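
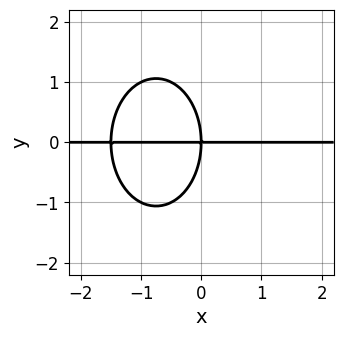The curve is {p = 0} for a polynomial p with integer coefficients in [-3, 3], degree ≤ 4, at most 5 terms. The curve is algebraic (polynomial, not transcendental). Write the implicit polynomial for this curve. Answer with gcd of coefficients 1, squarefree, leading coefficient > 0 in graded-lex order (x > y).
2*x^2*y + y^3 + 3*x*y

1. Degree: a generic line meets the curve in up to 3 points, so deg p = 3.
2. Checking where it meets the axes: one y-axis crossing is at y = 0; the visible x-axis segment lies entirely on the curve.
3. These observations pin down the coefficients.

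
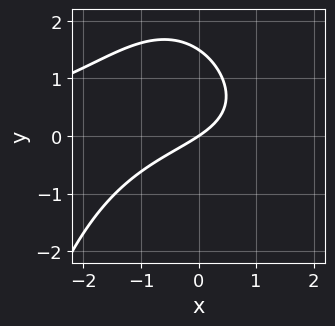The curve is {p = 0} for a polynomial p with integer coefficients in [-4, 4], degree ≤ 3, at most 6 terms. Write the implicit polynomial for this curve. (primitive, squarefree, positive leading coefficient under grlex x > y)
x^2*y + 2*y^2 + 2*x - 3*y

1. Degree: the shape is more complex than any degree-2 curve, so deg p = 3.
2. Reading off the gridlines: it crosses the y-axis at the gridline y = 0; it meets the x-axis at x = 0 (among the integer gridlines).
3. Together with the visible shape, these determine p as stated.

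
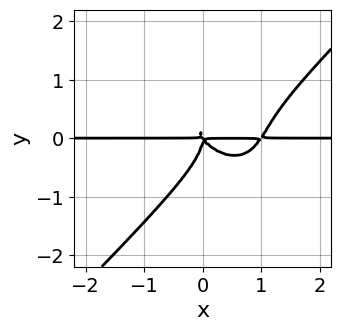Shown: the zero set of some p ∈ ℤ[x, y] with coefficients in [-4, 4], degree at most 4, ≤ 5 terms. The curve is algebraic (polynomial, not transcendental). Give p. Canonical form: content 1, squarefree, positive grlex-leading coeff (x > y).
3*x^3*y - 3*y^4 - 3*x^2*y - 2*x*y^2

1. deg p = 4. The shape is more complex than any degree-3 curve.
2. Observable constraints: the visible x-axis segment lies entirely on the curve.
3. These observations pin down the coefficients.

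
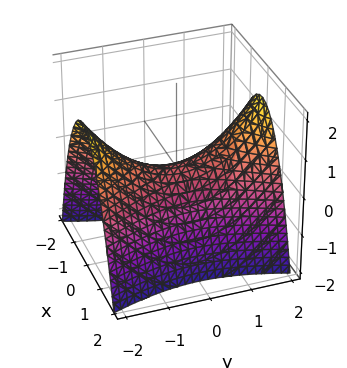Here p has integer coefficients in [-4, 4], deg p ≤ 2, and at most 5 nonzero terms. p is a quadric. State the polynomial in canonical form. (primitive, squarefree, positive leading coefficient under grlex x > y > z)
Degree: a saddle surface; a quadric, so deg p = 2.
Symmetries: it's symmetric under x → −x, forcing even powers of x; mirror symmetry y ↦ −y ⇒ only even powers of y.
Checking where it meets the axes: one y-axis crossing is at y = 0; it crosses the x-axis at the gridline x = 0; it meets the z-axis at z = 0 (among the integer gridlines).
Putting this together gives p.

3*x^2 - y^2 + 3*z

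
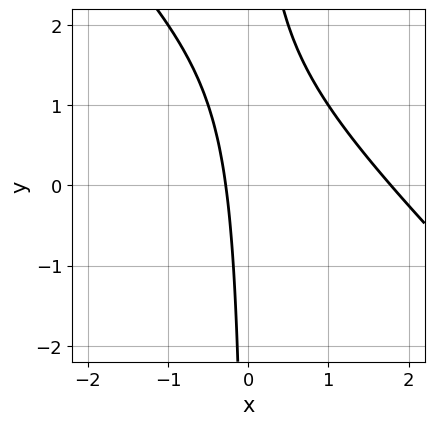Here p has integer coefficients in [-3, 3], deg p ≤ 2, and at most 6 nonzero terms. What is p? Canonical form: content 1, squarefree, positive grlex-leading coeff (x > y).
2*x^2 + 2*x*y - 3*x - 1

(a) Degree: a generic line meets the curve in up to 2 points, so deg p = 2.
(b) Checking where it meets the axes: no y-intercept at any integer in the box.
(c) Putting this together gives p.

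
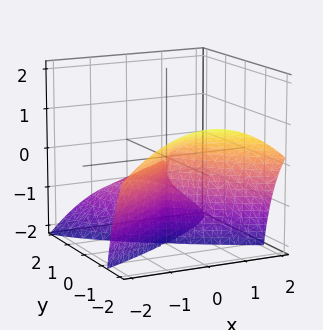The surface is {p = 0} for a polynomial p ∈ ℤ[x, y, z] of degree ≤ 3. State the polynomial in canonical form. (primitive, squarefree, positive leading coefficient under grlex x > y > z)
Degree: the shape is more complex than any degree-2 surface, so deg p = 3.
Reading off the gridlines: the visible z-axis segment lies entirely on the surface; it crosses the y-axis at the gridline y = 0; it crosses the x-axis at the gridline x = 0.
Solving for integer coefficients yields p as stated.

y^3 + 2*y^2*z + 2*x^2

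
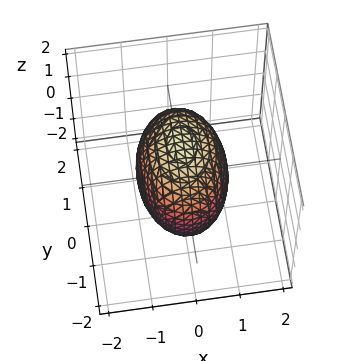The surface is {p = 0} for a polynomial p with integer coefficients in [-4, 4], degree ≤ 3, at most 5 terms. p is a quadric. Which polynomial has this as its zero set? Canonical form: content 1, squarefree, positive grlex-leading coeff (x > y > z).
2*x^2 + y^2 + z^2 - 2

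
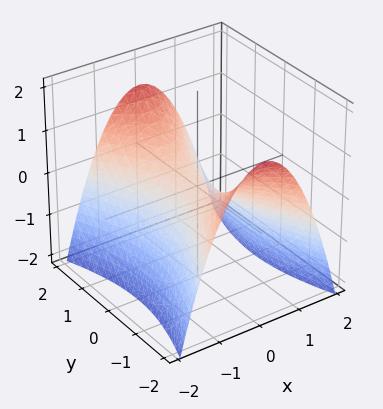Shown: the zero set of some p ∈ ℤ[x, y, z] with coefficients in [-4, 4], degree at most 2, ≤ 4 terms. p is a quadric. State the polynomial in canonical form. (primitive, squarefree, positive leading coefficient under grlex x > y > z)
1. deg p = 2. A hyperbolic paraboloid; a quadric.
2. Symmetries: the y ↦ −y reflection is a symmetry, so y appears only in even powers; the x ↦ −x reflection is a symmetry, so x appears only in even powers.
3. Against the integer gridlines: it meets the y-axis at y = 0 (among the integer gridlines); it crosses the x-axis at the gridline x = 0; it meets the z-axis at z = 0 (among the integer gridlines).
4. The integer polynomial consistent with all of this is the stated p.

3*x^2 - y^2 + 3*z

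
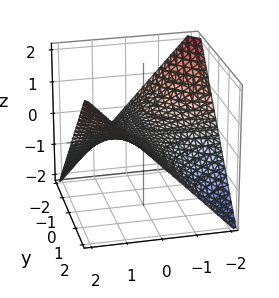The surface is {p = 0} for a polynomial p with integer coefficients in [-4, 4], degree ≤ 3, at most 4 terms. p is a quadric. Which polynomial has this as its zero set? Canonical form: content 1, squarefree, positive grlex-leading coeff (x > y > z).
1. deg p = 2. A saddle surface; a quadric.
2. From the axis intercepts and sections: every point of the x-axis in the box is on the surface; one z-axis crossing is at z = 0.
3. The integer polynomial consistent with all of this is the stated p. Check: (0, 2, 0) on the y-axis lies on the surface, and p(0, 2, 0) = 0. ✓

x*y - 2*z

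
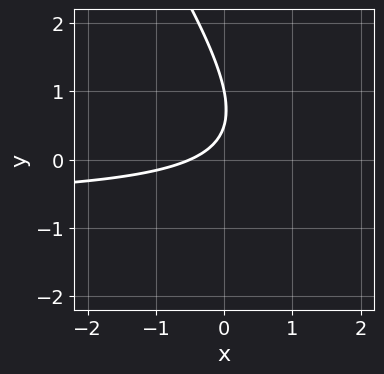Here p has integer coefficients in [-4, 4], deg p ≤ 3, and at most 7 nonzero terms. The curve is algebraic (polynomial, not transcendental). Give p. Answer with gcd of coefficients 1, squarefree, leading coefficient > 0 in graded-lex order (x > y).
Degree: a generic line meets the curve in up to 2 points, so deg p = 2.
From the visible intercepts: it meets the y-axis at y = 1 (among the integer gridlines).
These observations pin down the coefficients.

3*x*y + 2*y^2 + 2*x - 3*y + 1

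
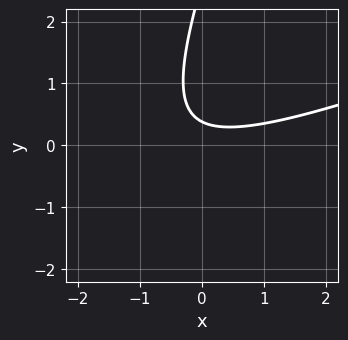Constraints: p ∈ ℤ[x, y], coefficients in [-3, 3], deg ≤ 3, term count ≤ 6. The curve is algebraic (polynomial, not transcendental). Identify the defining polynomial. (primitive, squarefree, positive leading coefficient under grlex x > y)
x^2 - 3*x*y + y^2 - 3*y + 1

Degree: no degree-1 curve has this shape, so deg p = 2.
Reading off the gridlines: the curve avoids every integer x-axis point in the box.
Together with the visible shape, these determine p as stated.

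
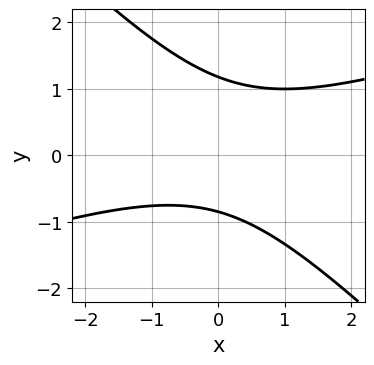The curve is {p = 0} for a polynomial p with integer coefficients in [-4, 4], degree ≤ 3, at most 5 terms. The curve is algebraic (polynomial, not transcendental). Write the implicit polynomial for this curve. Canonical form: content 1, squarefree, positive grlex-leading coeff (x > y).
Degree: no degree-1 curve has this shape, so deg p = 2.
From the axis intercepts and sections: no x-intercept at any integer in the box.
Solving for integer coefficients yields p as stated.

x^2 - 2*x*y - 3*y^2 + y + 3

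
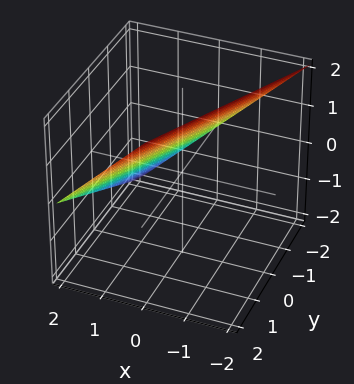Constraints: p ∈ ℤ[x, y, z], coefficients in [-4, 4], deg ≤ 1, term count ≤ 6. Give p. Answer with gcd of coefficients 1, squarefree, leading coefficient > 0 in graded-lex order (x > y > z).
First, the degree is 1 — every cross-section is a straight line — this is a plane.
Then, against the integer gridlines: it crosses the z-axis at the gridline z = 1; one y-axis crossing is at y = -2; one x-axis crossing is at x = 1.
Finally, fitting integer coefficients to these (and the overall shape) gives p.

2*x - y + 2*z - 2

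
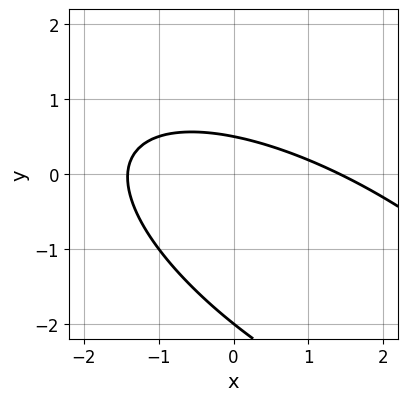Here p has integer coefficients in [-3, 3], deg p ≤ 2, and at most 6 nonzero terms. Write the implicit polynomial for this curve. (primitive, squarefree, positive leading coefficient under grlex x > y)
Degree: a generic line meets the curve in up to 2 points, so deg p = 2.
Reading off the gridlines: it crosses the y-axis at the gridline y = -2.
Together with the visible shape, these determine p as stated.

x^2 + 2*x*y + 2*y^2 + 3*y - 2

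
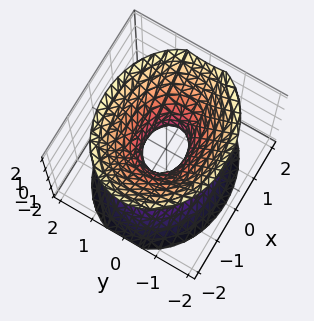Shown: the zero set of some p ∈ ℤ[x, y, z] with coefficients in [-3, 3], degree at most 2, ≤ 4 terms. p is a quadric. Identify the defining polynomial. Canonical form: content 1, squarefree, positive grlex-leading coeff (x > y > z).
Degree: an hourglass — one-sheet hyperboloid; a quadric, so deg p = 2.
Symmetries: the z ↦ −z reflection is a symmetry, so z appears only in even powers; it's symmetric under x → −x, forcing even powers of x; it's symmetric under y → −y, forcing even powers of y.
Against the integer gridlines: it misses every integer gridline on the z-axis.
Together with the visible shape, these determine p as stated.

2*x^2 + 3*y^2 - 2*z^2 - 1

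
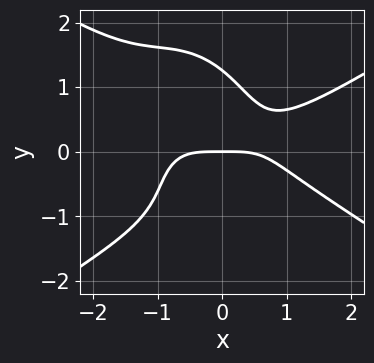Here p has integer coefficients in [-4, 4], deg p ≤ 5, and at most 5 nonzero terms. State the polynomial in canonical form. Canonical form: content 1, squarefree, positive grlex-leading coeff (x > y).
x^4 - 2*x^2*y^2 - y^4 - 3*x*y^2 + 2*y

(a) The degree is 4 — the shape is more complex than any degree-3 curve.
(b) Against the integer gridlines: one x-axis crossing is at x = 0; it crosses the y-axis at the gridline y = 0.
(c) Solving for integer coefficients yields p as stated.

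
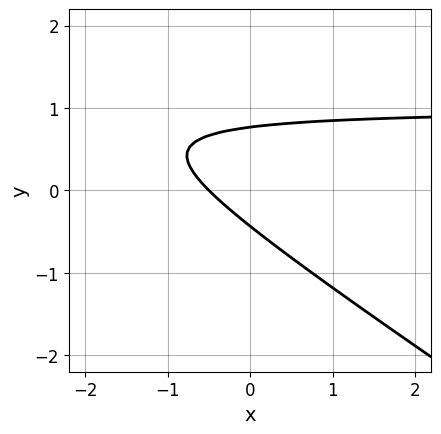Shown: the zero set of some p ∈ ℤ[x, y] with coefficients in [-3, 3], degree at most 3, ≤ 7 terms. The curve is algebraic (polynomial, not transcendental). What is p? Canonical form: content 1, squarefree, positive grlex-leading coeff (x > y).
(a) deg p = 2. No degree-1 curve has this shape.
(b) Solving for integer coefficients yields p as stated.

2*x*y + 3*y^2 - 2*x - y - 1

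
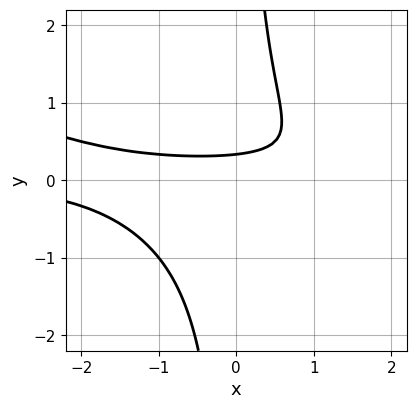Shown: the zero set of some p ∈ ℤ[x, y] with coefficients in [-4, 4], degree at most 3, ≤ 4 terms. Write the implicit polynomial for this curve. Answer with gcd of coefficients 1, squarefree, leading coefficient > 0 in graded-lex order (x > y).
x^2*y + 3*x*y^2 - 3*y + 1

(a) Degree: the shape is more complex than any degree-2 curve, so deg p = 3.
(b) Observable constraints: it misses every integer gridline on the x-axis.
(c) Together with the visible shape, these determine p as stated.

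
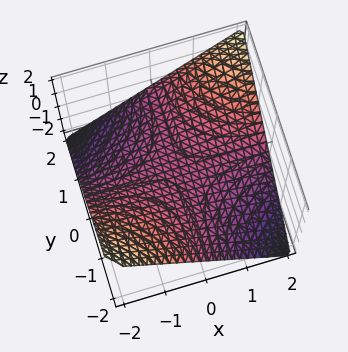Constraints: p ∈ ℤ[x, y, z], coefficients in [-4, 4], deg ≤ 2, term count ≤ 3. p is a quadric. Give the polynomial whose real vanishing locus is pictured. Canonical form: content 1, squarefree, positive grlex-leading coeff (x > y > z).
(a) Degree: a saddle surface; a quadric, so deg p = 2.
(b) Reading off the gridlines: the visible x-axis segment lies entirely on the surface; one z-axis crossing is at z = 0; the visible y-axis segment lies entirely on the surface.
(c) Assembling these constraints gives the stated polynomial.

x*y - 2*z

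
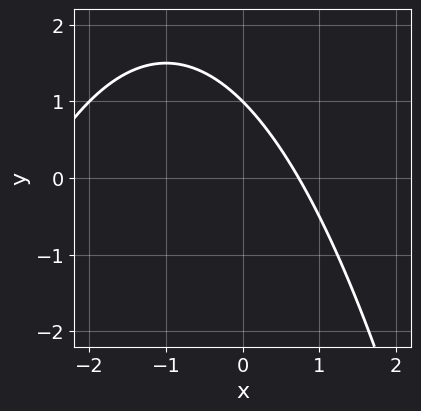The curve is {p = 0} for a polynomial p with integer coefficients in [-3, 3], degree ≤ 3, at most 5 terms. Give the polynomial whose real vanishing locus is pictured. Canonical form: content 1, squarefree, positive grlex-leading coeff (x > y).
x^2 + 2*x + 2*y - 2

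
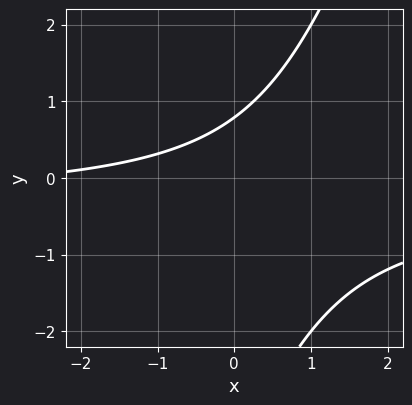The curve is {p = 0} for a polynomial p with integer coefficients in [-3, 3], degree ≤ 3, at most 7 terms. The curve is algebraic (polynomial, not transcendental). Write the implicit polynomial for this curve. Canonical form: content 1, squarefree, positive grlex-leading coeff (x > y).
3*x*y - y^2 + x - 3*y + 3

deg p = 2. No degree-1 curve has this shape.
From the axis intercepts and sections: no x-intercept at any integer in the box.
Putting this together gives p.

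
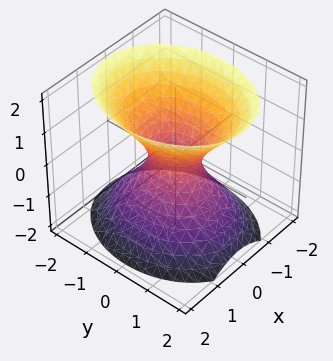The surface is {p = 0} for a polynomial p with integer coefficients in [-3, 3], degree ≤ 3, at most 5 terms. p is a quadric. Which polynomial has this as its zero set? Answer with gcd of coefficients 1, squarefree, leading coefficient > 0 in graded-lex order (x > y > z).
3*x^2 + 2*y^2 - 2*z^2 - 1

The degree is 2 — an hourglass — one-sheet hyperboloid; a quadric.
Symmetries: it's symmetric under z → −z, forcing even powers of z; it's symmetric under y → −y, forcing even powers of y; mirror symmetry x ↦ −x ⇒ only even powers of x.
Against the integer gridlines: it misses every integer gridline on the z-axis.
These observations pin down the coefficients.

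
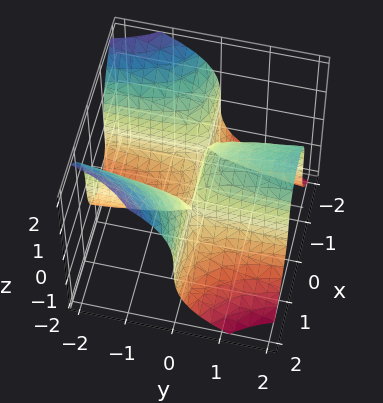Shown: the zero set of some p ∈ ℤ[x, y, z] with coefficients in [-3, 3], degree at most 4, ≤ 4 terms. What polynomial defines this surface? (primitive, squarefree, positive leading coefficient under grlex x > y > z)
First, degree: no degree-2 surface has this shape, so deg p = 3.
Then, from the visible intercepts: every point of the x-axis in the box is on the surface; it meets the z-axis at z = 0 (among the integer gridlines).
Finally, putting this together gives p.

2*x^2*y + z^3 + x*y - y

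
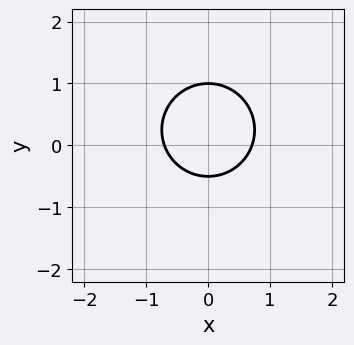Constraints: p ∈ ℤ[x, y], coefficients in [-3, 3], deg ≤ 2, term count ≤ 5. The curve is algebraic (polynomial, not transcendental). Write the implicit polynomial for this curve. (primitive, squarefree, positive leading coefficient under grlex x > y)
2*x^2 + 2*y^2 - y - 1

1. Degree: no degree-1 curve has this shape, so deg p = 2.
2. Symmetries: the x ↦ −x reflection is a symmetry, so x appears only in even powers.
3. Observable constraints: one y-axis crossing is at y = 1.
4. Putting this together gives p.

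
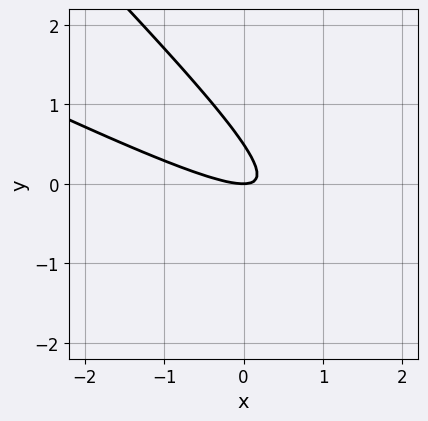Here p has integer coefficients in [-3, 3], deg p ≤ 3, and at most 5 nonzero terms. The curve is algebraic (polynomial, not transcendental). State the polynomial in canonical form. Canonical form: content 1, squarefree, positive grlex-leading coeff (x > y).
The degree is 2 — no degree-1 curve has this shape.
Against the integer gridlines: it crosses the x-axis at the gridline x = 0; it crosses the y-axis at the gridline y = 0.
Matching integer coefficients to the picture gives p.

x^2 + 3*x*y + 2*y^2 - y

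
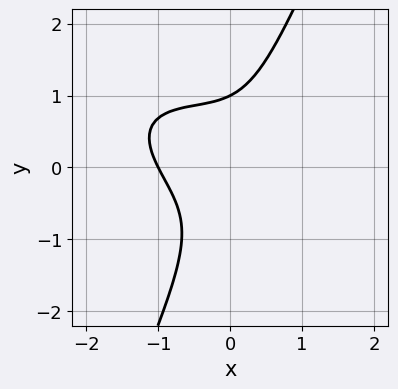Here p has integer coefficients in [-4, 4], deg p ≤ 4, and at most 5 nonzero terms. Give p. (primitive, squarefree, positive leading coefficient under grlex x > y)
2*x^3 + 3*x^2*y + 3*x*y^2 - 2*y^3 + 2

1. The degree is 3 — the shape is more complex than any degree-2 curve.
2. Reading off the gridlines: it meets the x-axis at x = -1 (among the integer gridlines); it meets the y-axis at y = 1 (among the integer gridlines).
3. These observations pin down the coefficients.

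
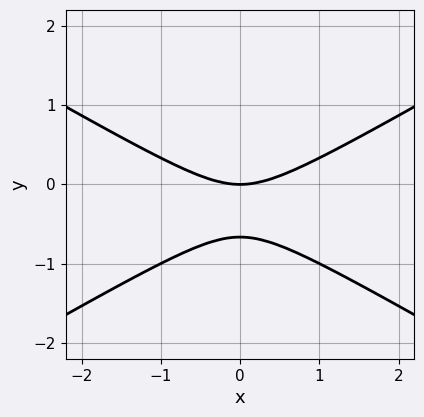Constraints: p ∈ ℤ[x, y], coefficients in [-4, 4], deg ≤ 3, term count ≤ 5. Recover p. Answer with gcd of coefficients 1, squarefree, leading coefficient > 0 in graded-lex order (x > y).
x^2 - 3*y^2 - 2*y

(a) deg p = 2. No degree-1 curve has this shape.
(b) Symmetries: the x ↦ −x reflection is a symmetry, so x appears only in even powers.
(c) From the axis intercepts and sections: one x-axis crossing is at x = 0; it crosses the y-axis at the gridline y = 0.
(d) Together with the visible shape, these determine p as stated.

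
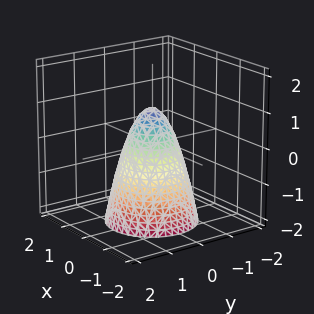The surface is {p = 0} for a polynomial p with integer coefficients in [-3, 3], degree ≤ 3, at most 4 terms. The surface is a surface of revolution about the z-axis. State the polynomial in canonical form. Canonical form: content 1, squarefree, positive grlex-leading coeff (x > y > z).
The degree is 2 — a generic line meets the surface in up to 2 points.
Symmetries: every cross-section ⟂ z is a circle, so x, y appear only via x² + y².
Against the integer gridlines: it crosses the z-axis at the gridline z = 1; a circular section at z = 0 has radius between 0 and 1.
Assembling these constraints gives the stated polynomial.

2*x^2 + 2*y^2 + z - 1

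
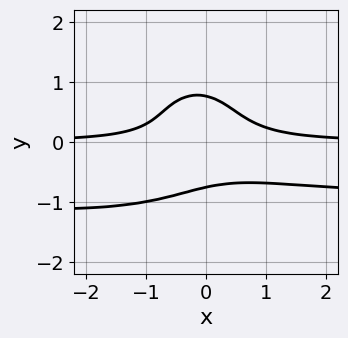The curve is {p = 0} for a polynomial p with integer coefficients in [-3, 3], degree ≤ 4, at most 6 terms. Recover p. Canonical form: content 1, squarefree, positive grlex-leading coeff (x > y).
First, deg p = 4. No degree-3 curve has this shape.
Next, from the visible intercepts: the curve avoids every integer x-axis point in the box.
Finally, together with the visible shape, these determine p as stated.

3*x^2*y^2 + 3*y^4 + 3*x^2*y + 2*x*y^2 - 1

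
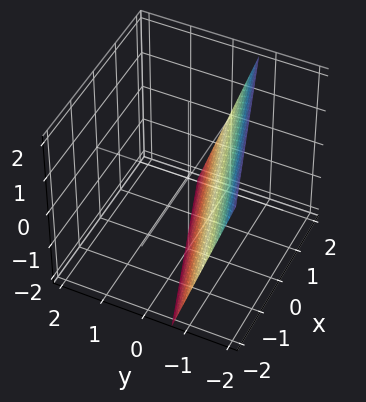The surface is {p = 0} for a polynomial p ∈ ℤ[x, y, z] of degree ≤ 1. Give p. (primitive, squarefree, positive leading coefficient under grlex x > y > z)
x - 3*y - z - 2

1. deg p = 1.
2. Against the integer gridlines: it meets the x-axis at x = 2 (among the integer gridlines); it crosses the z-axis at the gridline z = -2.
3. Matching integer coefficients to the picture gives p.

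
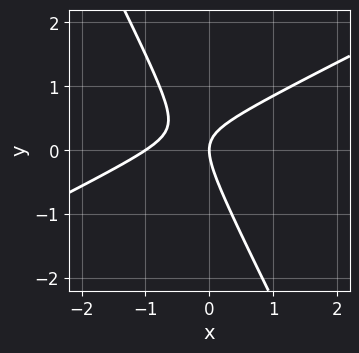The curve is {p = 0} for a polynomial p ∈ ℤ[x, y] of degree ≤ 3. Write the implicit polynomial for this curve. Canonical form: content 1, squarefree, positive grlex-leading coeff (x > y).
2*x^2 - 3*x*y - 2*y^2 + 2*x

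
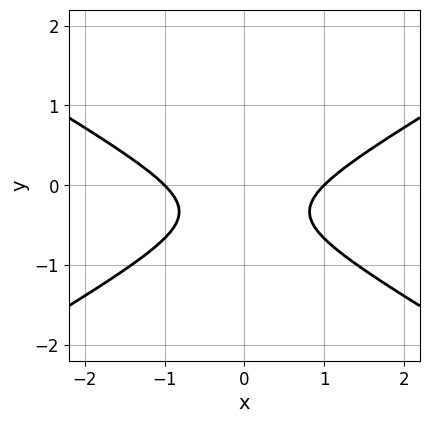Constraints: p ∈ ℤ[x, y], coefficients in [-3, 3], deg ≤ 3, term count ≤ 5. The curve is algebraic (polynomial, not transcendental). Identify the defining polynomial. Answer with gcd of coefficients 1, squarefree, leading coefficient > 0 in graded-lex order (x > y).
x^2 - 3*y^2 - 2*y - 1

(a) Degree: a generic line meets the curve in up to 2 points, so deg p = 2.
(b) Symmetries: mirror symmetry x ↦ −x ⇒ only even powers of x.
(c) From the visible intercepts: the x-axis gridline crossings are at x ∈ {-1, 1}; the curve avoids every integer y-axis point in the box.
(d) Together with the visible shape, these determine p as stated.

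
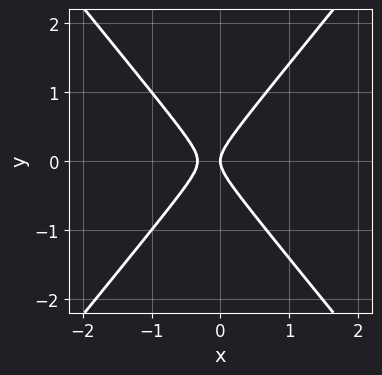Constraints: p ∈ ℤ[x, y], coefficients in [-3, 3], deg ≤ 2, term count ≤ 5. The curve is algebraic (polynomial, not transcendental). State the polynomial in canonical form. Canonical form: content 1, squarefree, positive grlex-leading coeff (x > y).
3*x^2 - 2*y^2 + x

(a) The degree is 2 — a generic line meets the curve in up to 2 points.
(b) Symmetries: mirror symmetry y ↦ −y ⇒ only even powers of y.
(c) From the visible intercepts: it crosses the y-axis at the gridline y = 0; it crosses the x-axis at the gridline x = 0.
(d) Fitting integer coefficients to these (and the overall shape) gives p.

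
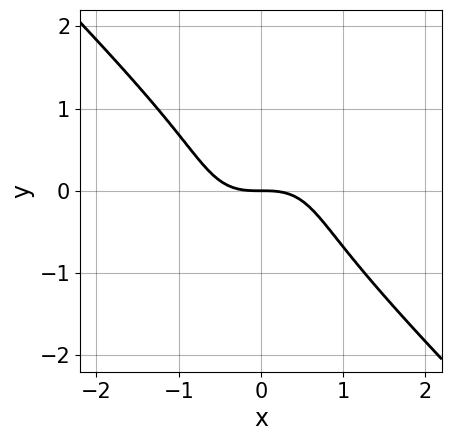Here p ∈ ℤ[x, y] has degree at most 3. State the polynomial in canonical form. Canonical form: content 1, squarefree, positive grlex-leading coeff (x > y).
(a) Degree: no degree-2 curve has this shape, so deg p = 3.
(b) From the visible intercepts: one y-axis crossing is at y = 0; it crosses the x-axis at the gridline x = 0.
(c) Solving for integer coefficients yields p as stated.

x^3 + y^3 + y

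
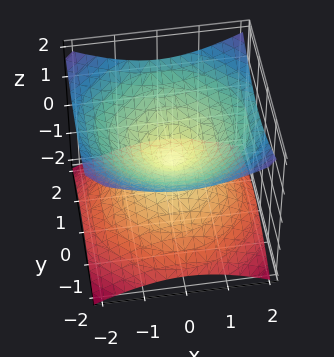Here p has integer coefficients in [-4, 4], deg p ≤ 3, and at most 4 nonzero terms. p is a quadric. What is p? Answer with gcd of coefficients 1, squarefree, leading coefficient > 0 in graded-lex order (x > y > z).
x^2 + y^2 - 2*z^2

First, degree: two nappes meeting at a single point; a quadric, so deg p = 2.
Then, symmetries: mirror symmetry z ↦ −z ⇒ only even powers of z; every cross-section ⟂ z is a circle, so x, y appear only via x² + y².
Then, from the axis intercepts and sections: a circular section at z = 1 has radius between 1 and 2; one y-axis crossing is at y = 0; it meets the z-axis at z = 0 (among the integer gridlines).
Finally, the integer polynomial consistent with all of this is the stated p.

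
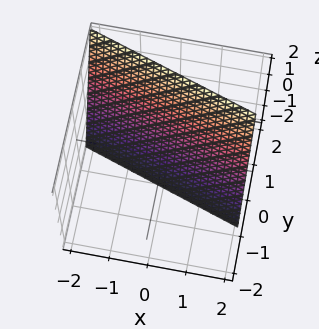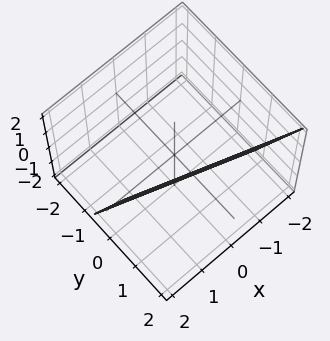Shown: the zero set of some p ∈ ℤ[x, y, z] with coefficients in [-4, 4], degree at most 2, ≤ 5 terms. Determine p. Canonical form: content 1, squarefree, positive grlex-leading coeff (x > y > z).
First, degree: the surface is flat (a plane), so deg p = 1.
Next, from the axis intercepts and sections: it meets the z-axis at z = -2 (among the integer gridlines); one x-axis crossing is at x = 2.
Finally, matching integer coefficients to the picture gives p.

x + 3*y - z - 2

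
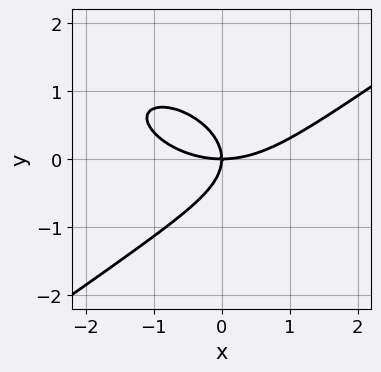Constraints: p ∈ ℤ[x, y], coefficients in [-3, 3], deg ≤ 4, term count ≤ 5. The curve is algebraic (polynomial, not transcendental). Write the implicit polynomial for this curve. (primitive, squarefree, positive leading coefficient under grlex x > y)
x^3 - 3*y^3 - 3*x*y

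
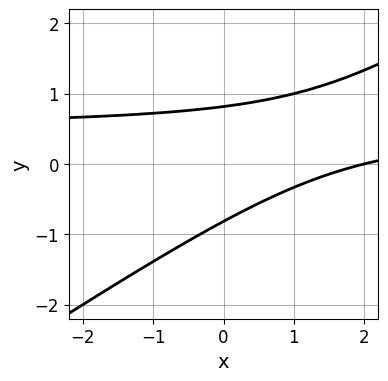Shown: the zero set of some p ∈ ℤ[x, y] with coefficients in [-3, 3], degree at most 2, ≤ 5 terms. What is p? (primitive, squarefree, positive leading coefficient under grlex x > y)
1. deg p = 2. A generic line meets the curve in up to 2 points.
2. Checking where it meets the axes: one x-axis crossing is at x = 2.
3. Putting this together gives p.

2*x*y - 3*y^2 - x + 2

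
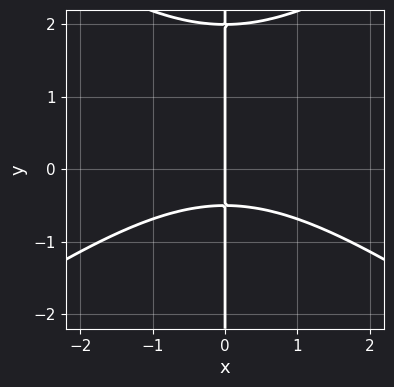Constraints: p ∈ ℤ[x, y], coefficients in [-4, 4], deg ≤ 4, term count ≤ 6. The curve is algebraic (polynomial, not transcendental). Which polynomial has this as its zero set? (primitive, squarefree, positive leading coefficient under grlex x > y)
x^3 - 2*x*y^2 + 3*x*y + 2*x

(a) Degree: the shape is more complex than any degree-2 curve, so deg p = 3.
(b) From the visible intercepts: every point of the y-axis in the box is on the curve; one x-axis crossing is at x = 0.
(c) Putting this together gives p.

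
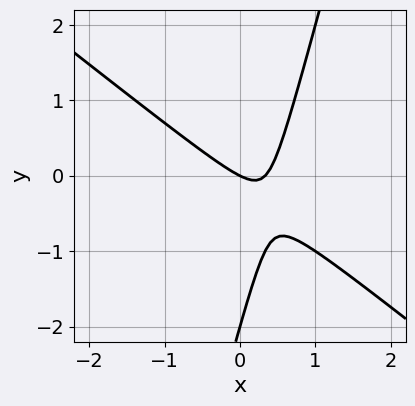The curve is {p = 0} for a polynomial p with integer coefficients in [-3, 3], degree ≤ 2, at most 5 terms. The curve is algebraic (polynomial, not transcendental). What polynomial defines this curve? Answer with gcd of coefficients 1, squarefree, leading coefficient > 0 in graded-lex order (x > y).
First, degree: a generic line meets the curve in up to 2 points, so deg p = 2.
Then, checking where it meets the axes: it crosses the x-axis at the gridline x = 0; among the integer gridlines, it crosses the y-axis at y ∈ {-2, 0}.
Finally, these observations pin down the coefficients.

3*x^2 + 3*x*y - y^2 - x - 2*y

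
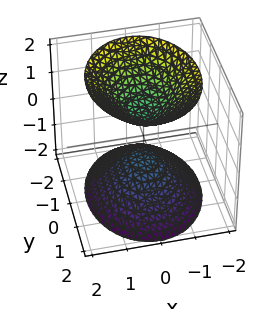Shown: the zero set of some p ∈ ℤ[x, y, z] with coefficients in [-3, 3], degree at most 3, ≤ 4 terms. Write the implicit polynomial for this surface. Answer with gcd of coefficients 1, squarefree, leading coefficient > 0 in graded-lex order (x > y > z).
First, there are 2 components.
Then, the degree is 2 — two separate bowl-shaped sheets opening away from each other; a quadric.
Then, symmetries: the x ↦ −x reflection is a symmetry, so x appears only in even powers; it's symmetric under z → −z, forcing even powers of z; the y ↦ −y reflection is a symmetry, so y appears only in even powers.
Next, checking where it meets the axes: the surface avoids every integer y-axis point in the box; no x-intercept at any integer in the box.
Finally, putting this together gives p.

3*x^2 + 2*y^2 - 2*z^2 + 1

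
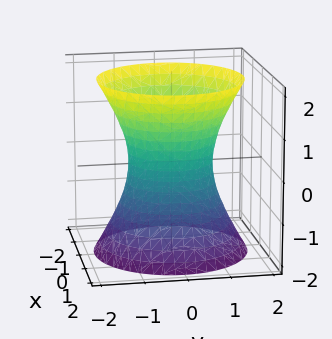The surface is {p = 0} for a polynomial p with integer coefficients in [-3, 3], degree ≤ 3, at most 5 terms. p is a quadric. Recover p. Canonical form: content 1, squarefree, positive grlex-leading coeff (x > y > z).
2*x^2 + 2*y^2 - z^2 - 2

1. deg p = 2. An hourglass — one-sheet hyperboloid; a quadric.
2. Symmetries: it's symmetric under z → −z, forcing even powers of z; the surface is invariant under rotation about z: p = q(x² + y², z).
3. From the axis intercepts and sections: a circular section at z = -2 has radius between 1 and 2; among the integer gridlines, it crosses the x-axis at x ∈ {-1, 1}; the y-axis gridline crossings are at y ∈ {-1, 1}; it misses every integer gridline on the z-axis.
4. Matching integer coefficients to the picture gives p.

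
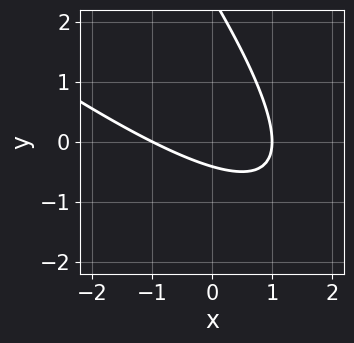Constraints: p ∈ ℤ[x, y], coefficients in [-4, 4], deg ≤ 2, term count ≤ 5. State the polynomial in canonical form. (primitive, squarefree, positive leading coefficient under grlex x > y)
x^2 + 2*x*y + y^2 - 2*y - 1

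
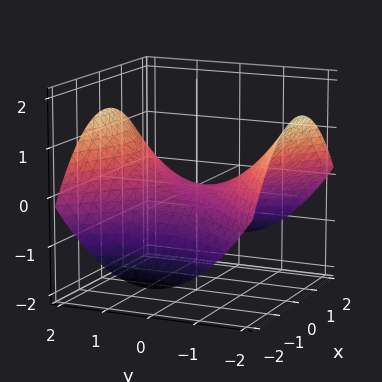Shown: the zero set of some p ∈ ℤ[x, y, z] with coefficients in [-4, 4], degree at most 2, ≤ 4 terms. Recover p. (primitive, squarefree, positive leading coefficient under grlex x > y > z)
x^2 - y^2 + 3*z

The degree is 2 — a hyperbolic paraboloid; a quadric.
Symmetries: mirror symmetry y ↦ −y ⇒ only even powers of y; it's symmetric under x → −x, forcing even powers of x.
Checking where it meets the axes: it meets the z-axis at z = 0 (among the integer gridlines); it crosses the y-axis at the gridline y = 0; it meets the x-axis at x = 0 (among the integer gridlines).
Matching integer coefficients to the picture gives p.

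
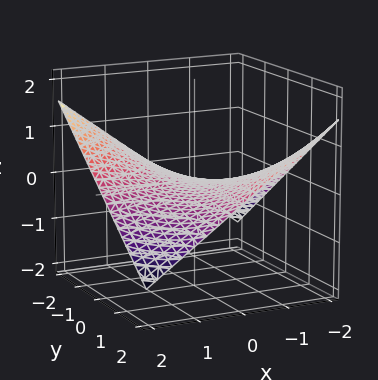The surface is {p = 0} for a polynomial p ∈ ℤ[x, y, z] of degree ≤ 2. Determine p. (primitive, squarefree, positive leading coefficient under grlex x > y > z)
deg p = 2.
Against the integer gridlines: the visible y-axis segment lies entirely on the surface; it crosses the z-axis at the gridline z = 0; every point of the x-axis in the box is on the surface.
Solving for integer coefficients yields p as stated.

x*y + 3*z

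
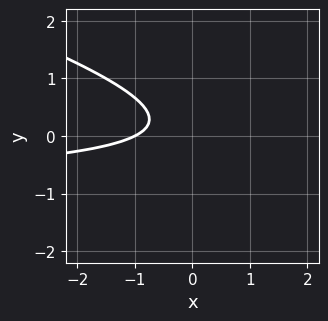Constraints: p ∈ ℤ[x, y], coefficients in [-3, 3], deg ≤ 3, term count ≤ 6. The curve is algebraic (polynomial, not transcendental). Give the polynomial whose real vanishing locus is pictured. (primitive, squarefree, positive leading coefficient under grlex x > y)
First, degree: no degree-1 curve has this shape, so deg p = 2.
Next, from the visible intercepts: the curve avoids every integer y-axis point in the box; one x-axis crossing is at x = -1.
Finally, putting this together gives p.

x*y + 3*y^2 + x - y + 1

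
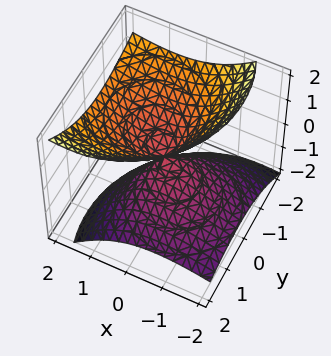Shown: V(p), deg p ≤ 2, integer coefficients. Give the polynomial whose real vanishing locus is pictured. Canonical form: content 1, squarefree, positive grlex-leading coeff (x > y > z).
2*x^2 - 3*x*z + 2*y^2 + 2*y*z - 3*z^2

The degree is 2 — a generic line meets the surface in up to 2 points.
Checking where it meets the axes: it meets the y-axis at y = 0 (among the integer gridlines); it meets the z-axis at z = 0 (among the integer gridlines).
Solving for integer coefficients yields p as stated.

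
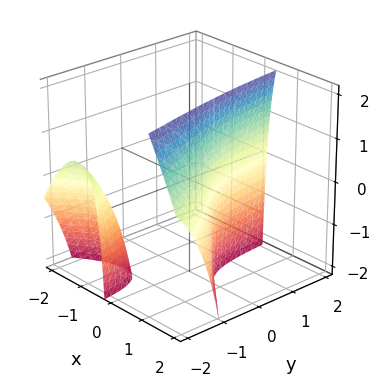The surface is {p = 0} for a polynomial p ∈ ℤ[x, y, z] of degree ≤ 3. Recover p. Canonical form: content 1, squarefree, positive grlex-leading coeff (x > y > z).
The picture has 2 separate pieces. They look like related sheets of one shape, so recover p as a whole.
deg p = 3. A generic line meets the surface in up to 3 points.
From the axis intercepts and sections: it misses every integer gridline on the y-axis; no z-intercept at any integer in the box.
These observations pin down the coefficients.

x^3 - x*y*z + 3*x*y + 2*x - 2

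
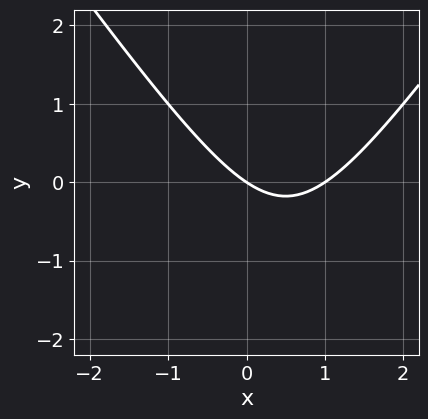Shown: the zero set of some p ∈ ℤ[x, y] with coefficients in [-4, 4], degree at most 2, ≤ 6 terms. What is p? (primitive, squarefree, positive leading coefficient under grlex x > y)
(a) Degree: a generic line meets the curve in up to 2 points, so deg p = 2.
(b) Against the integer gridlines: the x-axis gridline crossings are at x ∈ {0, 1}; it meets the y-axis at y = 0 (among the integer gridlines).
(c) Solving for integer coefficients yields p as stated.

2*x^2 - y^2 - 2*x - 3*y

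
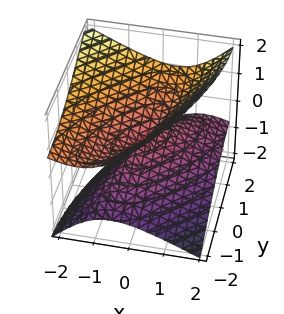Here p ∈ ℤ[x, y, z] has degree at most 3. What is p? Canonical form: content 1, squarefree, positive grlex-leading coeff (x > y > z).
deg p = 2.
From the visible intercepts: it meets the y-axis at y = 0 (among the integer gridlines); one x-axis crossing is at x = 0.
Fitting integer coefficients to these (and the overall shape) gives p.

2*x^2 - 2*x*y + 2*x*z + y^2 - 3*z^2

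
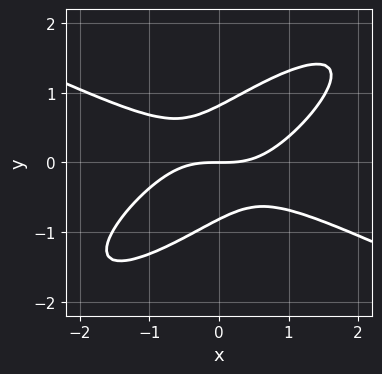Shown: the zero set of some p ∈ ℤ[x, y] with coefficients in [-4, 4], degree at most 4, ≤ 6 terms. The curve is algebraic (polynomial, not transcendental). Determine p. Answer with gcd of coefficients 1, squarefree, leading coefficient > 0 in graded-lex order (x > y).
Degree: the shape is more complex than any degree-2 curve, so deg p = 3.
Checking where it meets the axes: it crosses the x-axis at the gridline x = 0; one y-axis crossing is at y = 0.
Putting this together gives p.

x^3 - 3*x*y^2 + 3*y^3 - 2*y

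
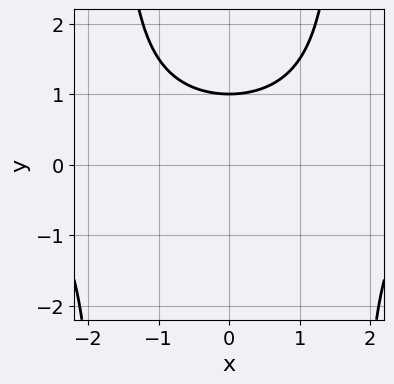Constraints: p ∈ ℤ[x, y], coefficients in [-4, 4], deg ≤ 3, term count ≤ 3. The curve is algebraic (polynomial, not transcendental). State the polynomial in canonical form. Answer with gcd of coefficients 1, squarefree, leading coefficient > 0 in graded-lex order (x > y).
x^2*y - 3*y + 3

First, degree: the shape is more complex than any degree-2 curve, so deg p = 3.
Next, symmetries: it's symmetric under x → −x, forcing even powers of x.
Then, from the visible intercepts: no x-intercept at any integer in the box; it meets the y-axis at y = 1 (among the integer gridlines).
Finally, assembling these constraints gives the stated polynomial.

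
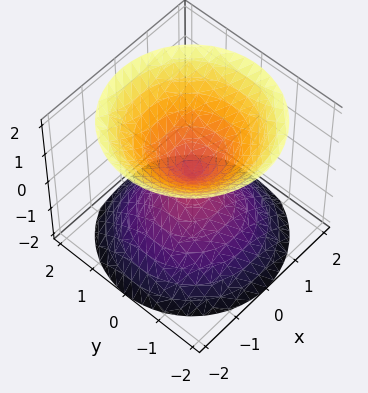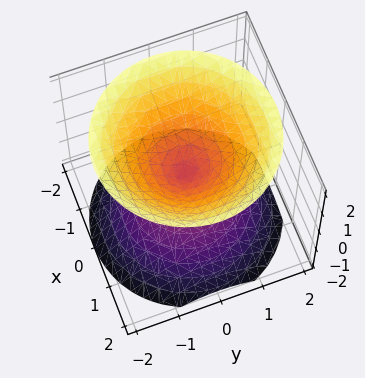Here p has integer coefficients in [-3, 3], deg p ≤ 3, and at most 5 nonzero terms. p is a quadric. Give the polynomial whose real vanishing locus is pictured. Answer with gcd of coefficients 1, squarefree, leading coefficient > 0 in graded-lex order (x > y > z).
(a) The picture has 2 separate pieces. They look like related sheets of one shape, so recover p as a whole.
(b) deg p = 2. A double cone through the origin; a quadric.
(c) Symmetries: mirror symmetry z ↦ −z ⇒ only even powers of z; every cross-section ⟂ z is a circle, so x, y appear only via x² + y².
(d) Reading off the gridlines: one y-axis crossing is at y = 0; a circular section at z = -1 has radius exactly 1; it meets the z-axis at z = 0 (among the integer gridlines); it crosses the x-axis at the gridline x = 0.
(e) The integer polynomial consistent with all of this is the stated p.

x^2 + y^2 - z^2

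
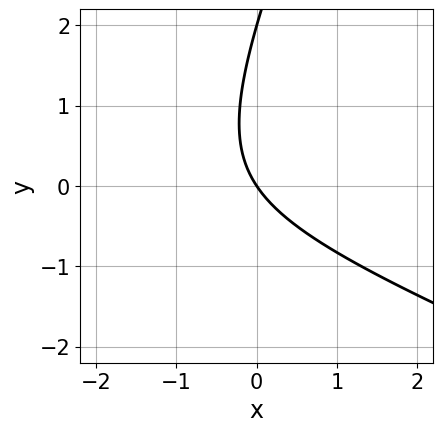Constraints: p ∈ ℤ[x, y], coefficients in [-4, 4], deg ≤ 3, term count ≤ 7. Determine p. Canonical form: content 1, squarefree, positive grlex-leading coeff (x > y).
x^2 + 2*x*y - y^2 + 3*x + 2*y

First, degree: no degree-1 curve has this shape, so deg p = 2.
Next, observable constraints: it meets the x-axis at x = 0 (among the integer gridlines); the y-axis gridline crossings are at y ∈ {0, 2}.
Finally, fitting integer coefficients to these (and the overall shape) gives p.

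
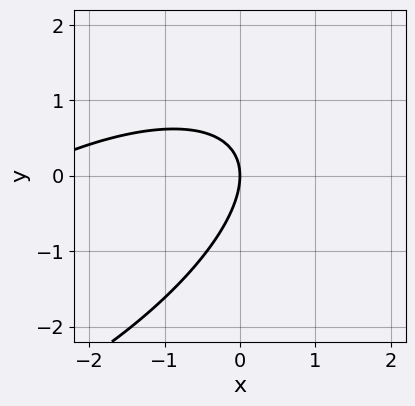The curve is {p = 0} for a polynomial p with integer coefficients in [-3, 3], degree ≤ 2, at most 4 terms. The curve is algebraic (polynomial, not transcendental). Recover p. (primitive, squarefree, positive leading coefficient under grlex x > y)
1. The degree is 2 — the shape is more complex than any degree-1 curve.
2. Against the integer gridlines: it meets the x-axis at x = 0 (among the integer gridlines); one y-axis crossing is at y = 0.
3. Together with the visible shape, these determine p as stated.

x^2 - 2*x*y + 2*y^2 + 3*x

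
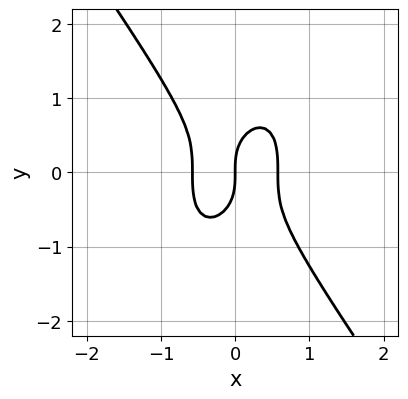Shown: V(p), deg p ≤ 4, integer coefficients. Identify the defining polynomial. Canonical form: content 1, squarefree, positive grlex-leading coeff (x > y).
3*x^3 + y^3 - x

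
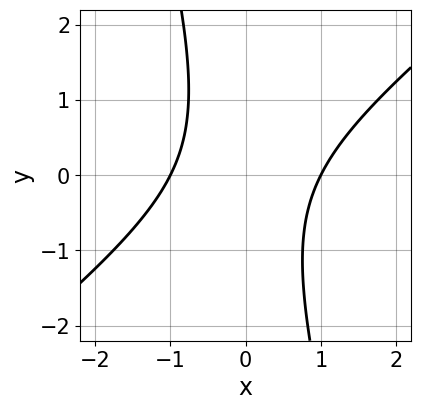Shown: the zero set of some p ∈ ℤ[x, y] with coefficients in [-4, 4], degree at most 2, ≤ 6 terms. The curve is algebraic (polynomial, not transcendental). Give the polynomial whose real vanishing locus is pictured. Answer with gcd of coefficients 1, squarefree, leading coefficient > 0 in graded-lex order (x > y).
3*x^2 - 3*x*y - y^2 - 3

First, degree: the shape is more complex than any degree-1 curve, so deg p = 2.
Then, against the integer gridlines: the x-axis gridline crossings are at x ∈ {-1, 1}; the curve avoids every integer y-axis point in the box.
Finally, together with the visible shape, these determine p as stated.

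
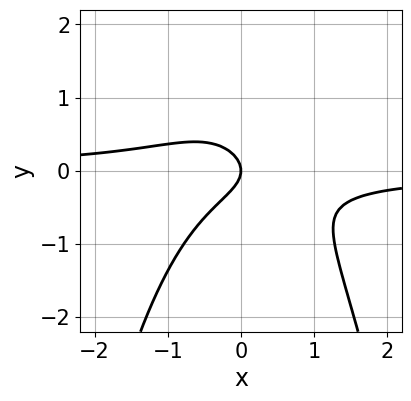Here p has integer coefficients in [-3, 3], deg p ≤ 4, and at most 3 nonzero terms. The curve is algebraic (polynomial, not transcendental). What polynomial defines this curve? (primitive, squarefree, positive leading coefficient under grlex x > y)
First, the degree is 3 — a generic line meets the curve in up to 3 points.
Next, from the visible intercepts: it crosses the y-axis at the gridline y = 0; one x-axis crossing is at x = 0.
Finally, assembling these constraints gives the stated polynomial.

2*x^2*y + 2*y^2 + x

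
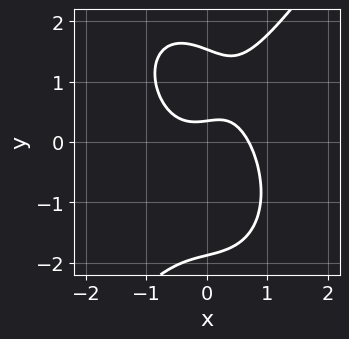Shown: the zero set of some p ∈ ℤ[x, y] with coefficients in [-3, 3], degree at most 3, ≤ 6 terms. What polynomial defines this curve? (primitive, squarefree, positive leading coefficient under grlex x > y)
3*x^3 - y^3 - x*y + 3*y - 1

First, the degree is 3 — no degree-2 curve has this shape.
Finally, putting this together gives p.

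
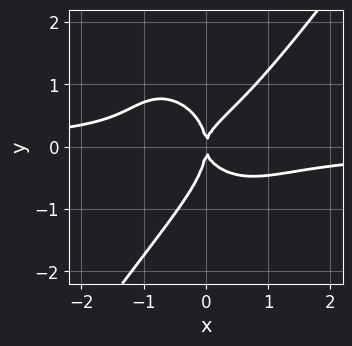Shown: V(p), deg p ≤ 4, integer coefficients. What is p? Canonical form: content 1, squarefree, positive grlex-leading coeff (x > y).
3*x^3*y + x*y^3 - 2*y^4 - 2*x*y^2 + 2*x^2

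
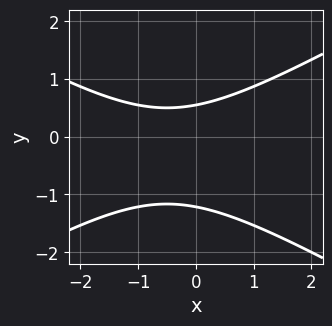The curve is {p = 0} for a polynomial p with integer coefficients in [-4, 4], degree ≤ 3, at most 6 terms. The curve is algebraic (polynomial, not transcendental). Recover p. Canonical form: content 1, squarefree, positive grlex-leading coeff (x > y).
x^2 - 3*y^2 + x - 2*y + 2

(a) Degree: no degree-1 curve has this shape, so deg p = 2.
(b) Observable constraints: no x-intercept at any integer in the box.
(c) These observations pin down the coefficients.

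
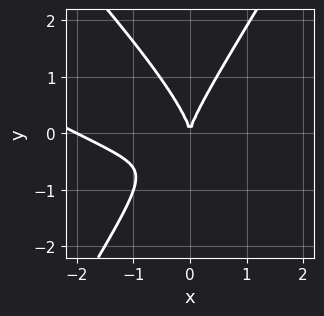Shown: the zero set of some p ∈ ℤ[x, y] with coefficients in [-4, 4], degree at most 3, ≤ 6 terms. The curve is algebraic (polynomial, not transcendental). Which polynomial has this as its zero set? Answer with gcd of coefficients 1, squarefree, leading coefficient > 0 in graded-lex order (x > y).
First, degree: the shape is more complex than any degree-2 curve, so deg p = 3.
Next, from the axis intercepts and sections: the x-axis gridline crossings are at x ∈ {-2, 0}; it crosses the y-axis at the gridline y = 0.
Finally, putting this together gives p.

x^3 + 2*x^2*y - y^3 + 2*x^2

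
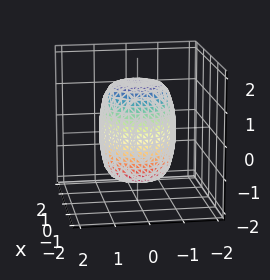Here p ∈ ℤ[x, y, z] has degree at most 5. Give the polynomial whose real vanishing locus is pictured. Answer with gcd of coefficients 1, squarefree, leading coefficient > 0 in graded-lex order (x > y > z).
2*x^4 + 4*x^2*y^2 + 2*y^4 - x^2 - y^2 + z^2 - 2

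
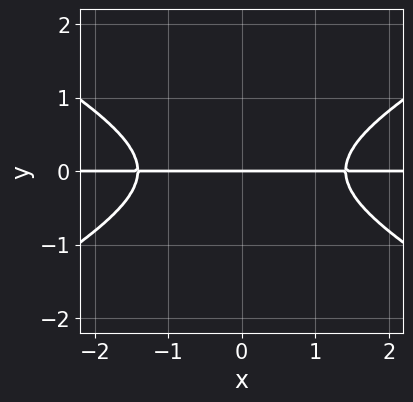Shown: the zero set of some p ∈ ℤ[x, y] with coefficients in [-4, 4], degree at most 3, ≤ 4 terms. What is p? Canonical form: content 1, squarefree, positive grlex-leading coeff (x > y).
x^2*y - 3*y^3 - 2*y

First, deg p = 3. A generic line meets the curve in up to 3 points.
Then, symmetries: it's symmetric under x → −x, forcing even powers of x.
Then, against the integer gridlines: every point of the x-axis in the box is on the curve; it meets the y-axis at y = 0 (among the integer gridlines).
Finally, the integer polynomial consistent with all of this is the stated p.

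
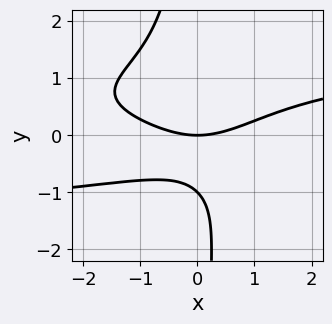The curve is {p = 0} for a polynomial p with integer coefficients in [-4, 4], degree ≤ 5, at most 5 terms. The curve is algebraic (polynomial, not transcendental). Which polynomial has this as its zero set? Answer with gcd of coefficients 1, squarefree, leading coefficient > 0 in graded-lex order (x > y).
3*x*y^3 - x^2 + 3*y^2 + 3*y

(a) The degree is 4 — a generic line meets the curve in up to 4 points.
(b) From the axis intercepts and sections: among the integer gridlines, it crosses the y-axis at y ∈ {-1, 0}; one x-axis crossing is at x = 0.
(c) Together with the visible shape, these determine p as stated.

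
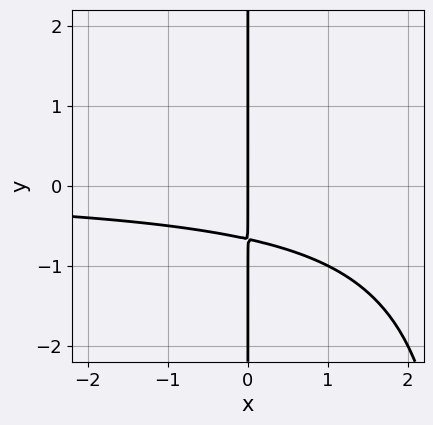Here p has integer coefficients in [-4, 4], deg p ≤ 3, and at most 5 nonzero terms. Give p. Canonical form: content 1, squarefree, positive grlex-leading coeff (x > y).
x^2*y - 3*x*y - 2*x

First, degree: no degree-2 curve has this shape, so deg p = 3.
Next, from the axis intercepts and sections: it crosses the x-axis at the gridline x = 0; the visible y-axis segment lies entirely on the curve.
Finally, the integer polynomial consistent with all of this is the stated p.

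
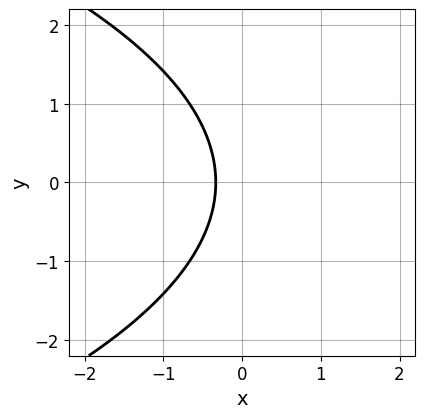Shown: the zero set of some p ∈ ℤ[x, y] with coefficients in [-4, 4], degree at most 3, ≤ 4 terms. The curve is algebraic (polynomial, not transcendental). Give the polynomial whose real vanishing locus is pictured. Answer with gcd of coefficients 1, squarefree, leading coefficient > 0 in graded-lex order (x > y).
y^2 + 3*x + 1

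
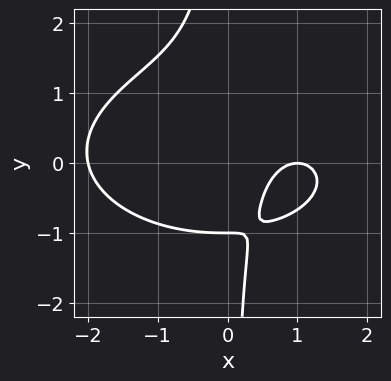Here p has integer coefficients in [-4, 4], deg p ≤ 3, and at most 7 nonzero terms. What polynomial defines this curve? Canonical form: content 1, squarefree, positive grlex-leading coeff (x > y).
x^3 + 3*x*y^2 - 3*x + 2*y + 2

(a) deg p = 3. A generic line meets the curve in up to 3 points.
(b) Checking where it meets the axes: one y-axis crossing is at y = -1; among the integer gridlines, it crosses the x-axis at x ∈ {-2, 1}.
(c) These observations pin down the coefficients.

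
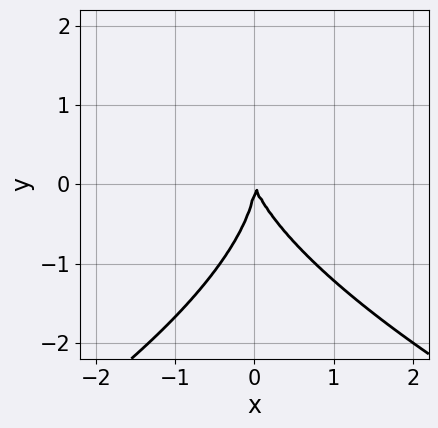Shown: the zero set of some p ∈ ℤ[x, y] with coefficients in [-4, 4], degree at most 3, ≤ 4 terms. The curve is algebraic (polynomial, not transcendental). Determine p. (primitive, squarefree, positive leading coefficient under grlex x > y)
y^3 + 3*x^2 + x*y

(a) The degree is 3 — the shape is more complex than any degree-2 curve.
(b) Reading off the gridlines: it crosses the x-axis at the gridline x = 0; it crosses the y-axis at the gridline y = 0.
(c) Together with the visible shape, these determine p as stated.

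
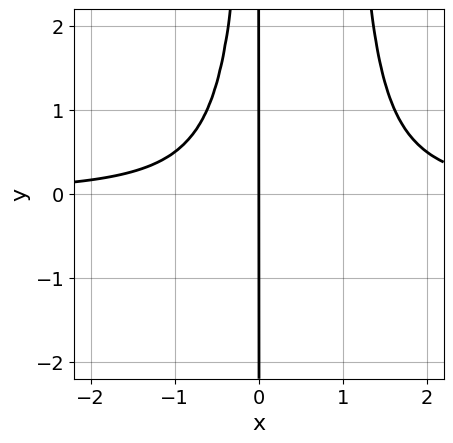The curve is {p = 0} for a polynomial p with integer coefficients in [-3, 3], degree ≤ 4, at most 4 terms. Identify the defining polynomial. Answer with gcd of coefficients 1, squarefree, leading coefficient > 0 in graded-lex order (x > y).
x^3*y - x^2*y - x

(a) Degree: the shape is more complex than any degree-3 curve, so deg p = 4.
(b) From the axis intercepts and sections: it meets the x-axis at x = 0 (among the integer gridlines); the visible y-axis segment lies entirely on the curve.
(c) Together with the visible shape, these determine p as stated.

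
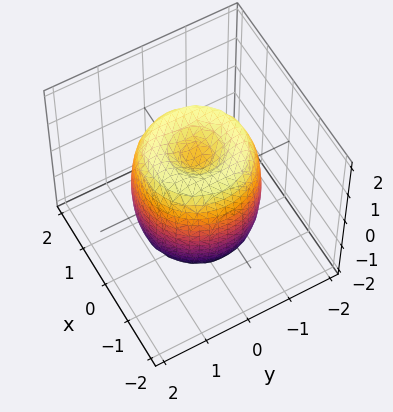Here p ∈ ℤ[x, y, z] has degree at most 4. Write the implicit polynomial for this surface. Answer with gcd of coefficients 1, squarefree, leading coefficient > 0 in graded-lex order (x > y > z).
The degree is 4 — the shape is more complex than any degree-3 surface.
Symmetry: every cross-section ⟂ z is a circle, so x, y appear only via x² + y².
Checking where it meets the axes: a circular section at z = 1 has radius between 1 and 2; the z-axis gridline crossings are at z ∈ {-1, 1}.
Together with the visible shape, these determine p as stated.

2*x^4 + 4*x^2*y^2 + 2*y^4 - 3*x^2 - 3*y^2 + z^2 - 1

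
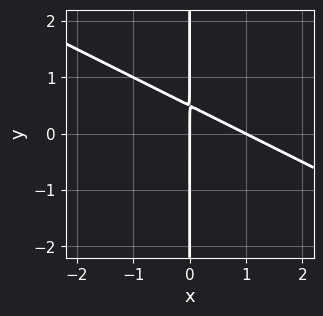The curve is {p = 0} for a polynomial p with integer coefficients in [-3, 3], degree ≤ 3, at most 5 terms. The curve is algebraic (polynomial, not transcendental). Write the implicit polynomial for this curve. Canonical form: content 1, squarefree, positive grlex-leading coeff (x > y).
x^2 + 2*x*y - x

First, deg p = 2.
Next, checking where it meets the axes: the visible y-axis segment lies entirely on the curve; the x-axis gridline crossings are at x ∈ {0, 1}.
Finally, these observations pin down the coefficients.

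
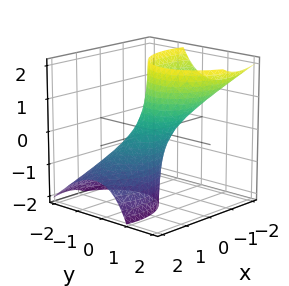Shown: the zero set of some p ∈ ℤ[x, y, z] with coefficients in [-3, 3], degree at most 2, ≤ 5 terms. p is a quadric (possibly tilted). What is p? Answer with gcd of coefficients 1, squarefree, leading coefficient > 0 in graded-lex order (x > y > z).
1. The degree is 2 — a generic line meets the surface in up to 2 points.
2. From the axis intercepts and sections: it misses every integer gridline on the z-axis.
3. Solving for integer coefficients yields p as stated.

2*x^2 + 3*x*z + 3*y^2 - 2*y*z - 1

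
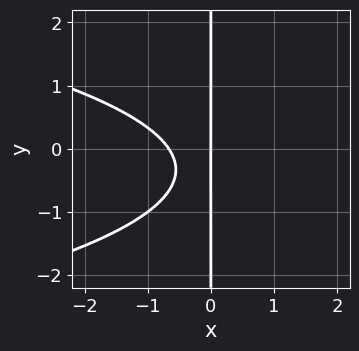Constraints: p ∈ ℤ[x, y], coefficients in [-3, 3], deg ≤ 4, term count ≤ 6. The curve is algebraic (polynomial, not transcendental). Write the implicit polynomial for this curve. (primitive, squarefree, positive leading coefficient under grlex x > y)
3*x*y^2 + 3*x^2 + 2*x*y + 2*x

1. The degree is 3 — a generic line meets the curve in up to 3 points.
2. From the visible intercepts: every point of the y-axis in the box is on the curve; one x-axis crossing is at x = 0.
3. Fitting integer coefficients to these (and the overall shape) gives p.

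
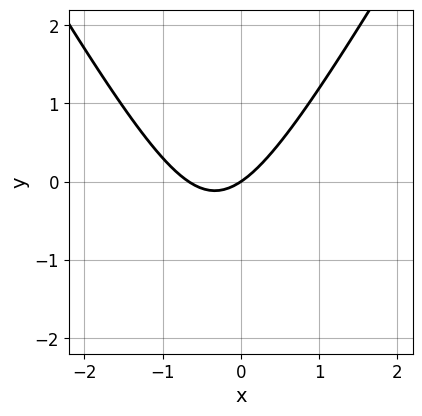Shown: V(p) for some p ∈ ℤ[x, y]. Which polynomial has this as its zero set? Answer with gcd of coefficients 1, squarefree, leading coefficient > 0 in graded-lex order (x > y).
3*x^2 - y^2 + 2*x - 3*y

First, the degree is 2 — the shape is more complex than any degree-1 curve.
Then, observable constraints: it crosses the y-axis at the gridline y = 0; it crosses the x-axis at the gridline x = 0.
Finally, putting this together gives p.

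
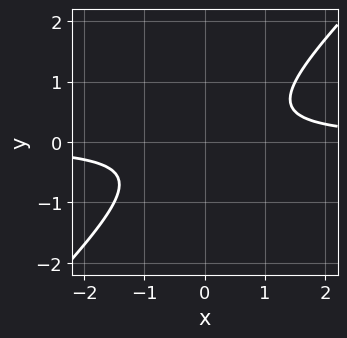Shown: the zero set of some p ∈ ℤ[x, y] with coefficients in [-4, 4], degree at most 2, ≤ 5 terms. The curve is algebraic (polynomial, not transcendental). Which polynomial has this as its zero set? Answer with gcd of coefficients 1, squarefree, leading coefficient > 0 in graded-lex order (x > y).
2*x*y - 2*y^2 - 1

1. Degree: a generic line meets the curve in up to 2 points, so deg p = 2.
2. Checking where it meets the axes: it misses every integer gridline on the y-axis; the curve avoids every integer x-axis point in the box.
3. Assembling these constraints gives the stated polynomial.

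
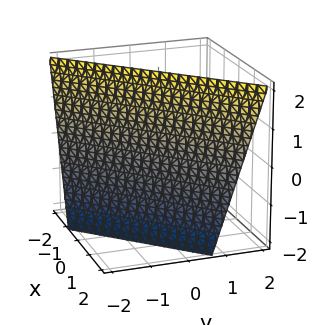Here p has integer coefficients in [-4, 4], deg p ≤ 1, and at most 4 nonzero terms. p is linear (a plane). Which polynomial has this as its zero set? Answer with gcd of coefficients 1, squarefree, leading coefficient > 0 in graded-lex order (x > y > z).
3*x - 3*y + z - 2

deg p = 1. Every cross-section is a straight line — this is a plane.
From the axis intercepts and sections: one z-axis crossing is at z = 2.
Together with the visible shape, these determine p as stated.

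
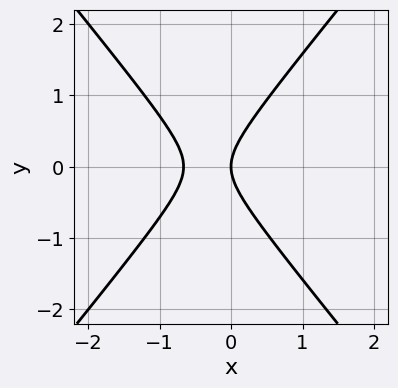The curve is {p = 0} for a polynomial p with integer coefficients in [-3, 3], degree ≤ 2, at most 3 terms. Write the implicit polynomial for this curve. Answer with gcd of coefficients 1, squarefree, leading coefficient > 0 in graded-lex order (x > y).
3*x^2 - 2*y^2 + 2*x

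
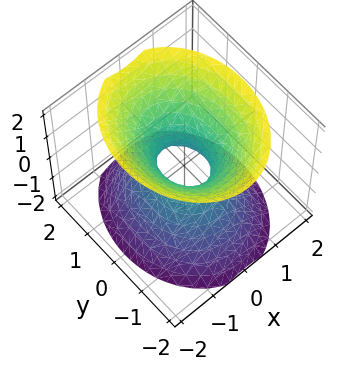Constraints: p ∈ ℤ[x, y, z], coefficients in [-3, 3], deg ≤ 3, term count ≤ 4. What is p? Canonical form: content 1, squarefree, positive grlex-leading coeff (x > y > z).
3*x^2 + 2*y^2 - 2*z^2 - 1

1. Degree: an hourglass — one-sheet hyperboloid; a quadric, so deg p = 2.
2. Symmetries: the y ↦ −y reflection is a symmetry, so y appears only in even powers; the z ↦ −z reflection is a symmetry, so z appears only in even powers; mirror symmetry x ↦ −x ⇒ only even powers of x.
3. Checking where it meets the axes: the surface avoids every integer z-axis point in the box.
4. Together with the visible shape, these determine p as stated.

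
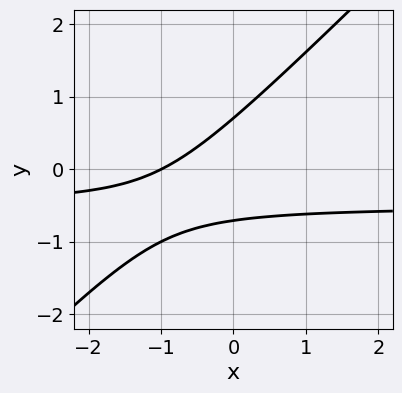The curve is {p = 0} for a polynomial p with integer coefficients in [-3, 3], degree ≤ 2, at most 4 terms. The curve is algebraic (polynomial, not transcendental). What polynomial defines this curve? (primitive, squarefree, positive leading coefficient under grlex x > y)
2*x*y - 2*y^2 + x + 1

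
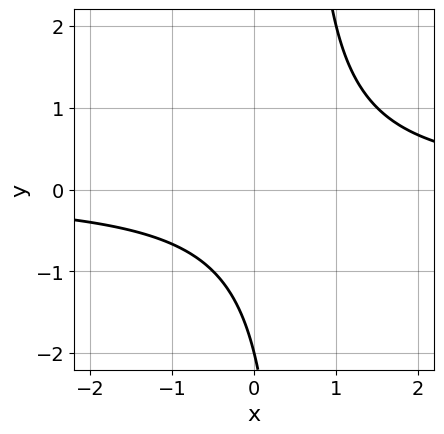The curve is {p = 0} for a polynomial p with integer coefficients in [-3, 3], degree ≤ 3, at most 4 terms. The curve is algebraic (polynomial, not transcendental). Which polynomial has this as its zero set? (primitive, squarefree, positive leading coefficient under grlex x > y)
2*x*y - y - 2

1. deg p = 2.
2. From the visible intercepts: no x-intercept at any integer in the box; it meets the y-axis at y = -2 (among the integer gridlines).
3. Assembling these constraints gives the stated polynomial.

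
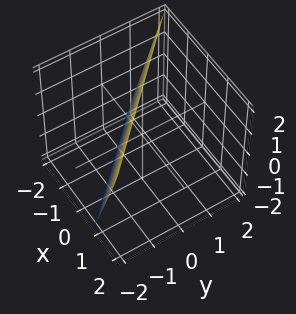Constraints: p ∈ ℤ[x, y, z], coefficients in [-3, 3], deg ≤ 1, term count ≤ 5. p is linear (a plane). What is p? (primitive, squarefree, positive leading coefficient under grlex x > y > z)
1. deg p = 1. Every cross-section is a straight line — this is a plane.
2. From the visible intercepts: it crosses the z-axis at the gridline z = 2.
3. These observations pin down the coefficients.

3*x + 3*y - z + 2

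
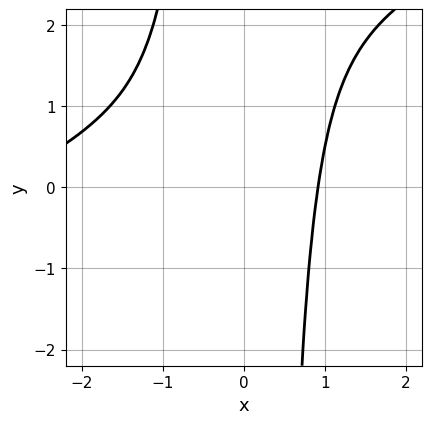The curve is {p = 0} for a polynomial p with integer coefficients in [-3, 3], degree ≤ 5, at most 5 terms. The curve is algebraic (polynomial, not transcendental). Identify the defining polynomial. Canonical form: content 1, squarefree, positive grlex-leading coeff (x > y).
x^4 - 2*x^3*y + 3*x^3 - 3

1. Degree: a generic line meets the curve in up to 4 points, so deg p = 4.
2. Checking where it meets the axes: the curve avoids every integer y-axis point in the box.
3. Putting this together gives p.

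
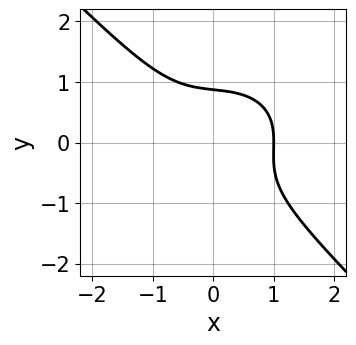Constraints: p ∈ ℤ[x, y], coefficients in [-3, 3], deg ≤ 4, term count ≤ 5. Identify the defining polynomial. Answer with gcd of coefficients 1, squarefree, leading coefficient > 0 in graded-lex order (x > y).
2*x^3 + x*y^2 + 3*y^3 - 2

(a) Degree: a generic line meets the curve in up to 3 points, so deg p = 3.
(b) Observable constraints: it crosses the x-axis at the gridline x = 1.
(c) Assembling these constraints gives the stated polynomial.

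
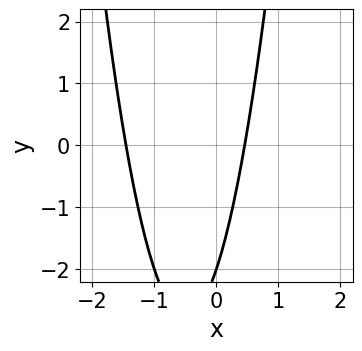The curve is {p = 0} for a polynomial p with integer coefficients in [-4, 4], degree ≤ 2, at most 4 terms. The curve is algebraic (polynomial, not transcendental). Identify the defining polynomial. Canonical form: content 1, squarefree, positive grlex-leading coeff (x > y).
3*x^2 + 3*x - y - 2

deg p = 2.
From the visible intercepts: one y-axis crossing is at y = -2.
Solving for integer coefficients yields p as stated.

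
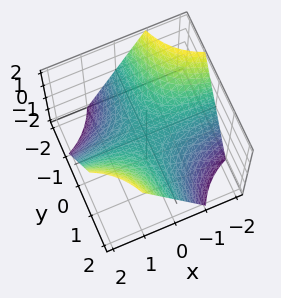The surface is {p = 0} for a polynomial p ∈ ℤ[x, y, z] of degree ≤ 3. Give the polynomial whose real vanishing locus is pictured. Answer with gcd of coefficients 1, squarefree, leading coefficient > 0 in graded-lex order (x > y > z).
First, degree: a hyperbolic paraboloid; a quadric, so deg p = 2.
Next, observable constraints: the visible x-axis segment lies entirely on the surface; every point of the y-axis in the box is on the surface; one z-axis crossing is at z = 0.
Finally, fitting integer coefficients to these (and the overall shape) gives p.

x*y - z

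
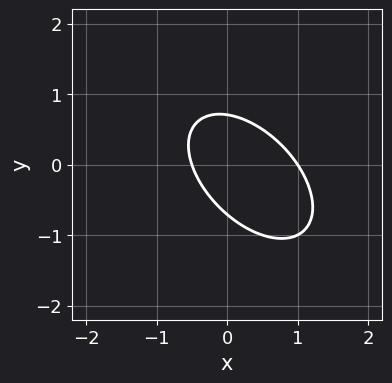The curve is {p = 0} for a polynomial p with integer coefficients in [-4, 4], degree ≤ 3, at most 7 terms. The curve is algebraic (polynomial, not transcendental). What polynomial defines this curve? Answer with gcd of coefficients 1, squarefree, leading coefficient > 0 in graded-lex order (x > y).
2*x^2 + 2*x*y + 2*y^2 - x - 1

1. deg p = 2. A generic line meets the curve in up to 2 points.
2. Observable constraints: it meets the x-axis at x = 1 (among the integer gridlines).
3. The integer polynomial consistent with all of this is the stated p.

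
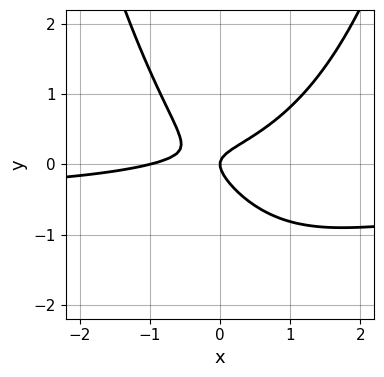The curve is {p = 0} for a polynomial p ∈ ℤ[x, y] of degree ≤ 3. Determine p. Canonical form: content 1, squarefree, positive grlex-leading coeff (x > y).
2*x^2*y + x^2 - 2*x*y - 3*y^2 + x

First, degree: a generic line meets the curve in up to 3 points, so deg p = 3.
Then, observable constraints: it meets the y-axis at y = 0 (among the integer gridlines); the x-axis gridline crossings are at x ∈ {-1, 0}.
Finally, the integer polynomial consistent with all of this is the stated p.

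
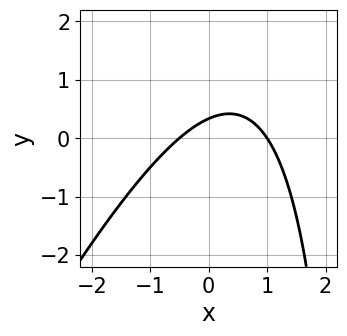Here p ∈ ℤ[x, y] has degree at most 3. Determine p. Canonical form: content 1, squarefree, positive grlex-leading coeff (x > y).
(a) deg p = 2.
(b) From the visible intercepts: it meets the x-axis at x = 1 (among the integer gridlines).
(c) Putting this together gives p.

2*x^2 - x*y - x + 3*y - 1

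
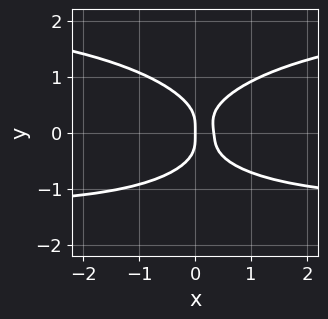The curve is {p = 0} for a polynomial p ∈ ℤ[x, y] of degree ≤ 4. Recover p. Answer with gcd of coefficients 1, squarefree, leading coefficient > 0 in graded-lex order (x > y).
x^2*y^2 + 3*y^4 - x^2*y - 3*x^2 + x

Degree: no degree-3 curve has this shape, so deg p = 4.
Against the integer gridlines: it crosses the x-axis at the gridline x = 0; it meets the y-axis at y = 0 (among the integer gridlines).
Assembling these constraints gives the stated polynomial.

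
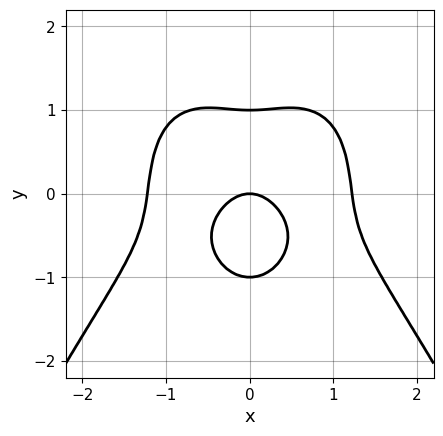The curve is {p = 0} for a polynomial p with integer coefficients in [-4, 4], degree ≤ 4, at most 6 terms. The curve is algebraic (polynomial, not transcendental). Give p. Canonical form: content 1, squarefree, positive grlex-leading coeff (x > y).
First, the degree is 4 — a generic line meets the curve in up to 4 points.
Then, symmetries: the x ↦ −x reflection is a symmetry, so x appears only in even powers.
Then, from the visible intercepts: among the integer gridlines, it crosses the y-axis at y ∈ {-1, 0, 1}; one x-axis crossing is at x = 0.
Finally, assembling these constraints gives the stated polynomial.

2*x^4 + 2*x^2*y + 2*y^3 - 3*x^2 - 2*y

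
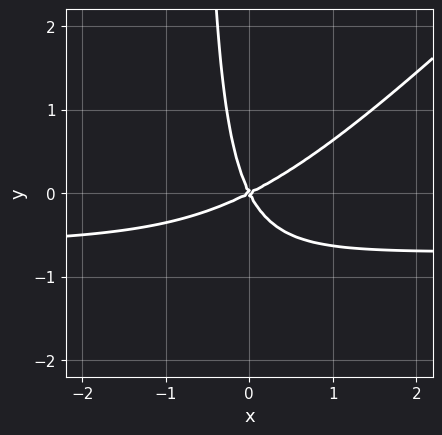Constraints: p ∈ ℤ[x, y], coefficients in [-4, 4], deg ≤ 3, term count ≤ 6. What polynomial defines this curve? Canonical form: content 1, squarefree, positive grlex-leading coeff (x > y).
First, deg p = 3. The shape is more complex than any degree-2 curve.
Next, checking where it meets the axes: it meets the x-axis at x = 0 (among the integer gridlines); one y-axis crossing is at y = 0.
Finally, fitting integer coefficients to these (and the overall shape) gives p.

3*x^2*y - 3*x*y^2 + 2*x^2 - 3*x*y - 2*y^2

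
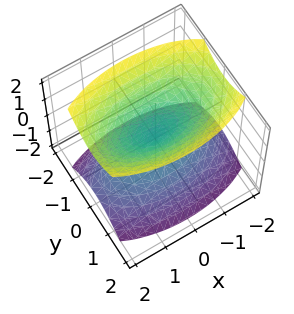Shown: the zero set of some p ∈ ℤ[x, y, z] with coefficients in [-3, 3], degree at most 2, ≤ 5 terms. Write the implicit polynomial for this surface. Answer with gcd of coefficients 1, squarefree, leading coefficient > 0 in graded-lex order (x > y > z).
I count 2 distinct pieces. They look like related sheets of one shape, so recover p as a whole.
deg p = 2. Two nappes meeting at a single point; a quadric.
Symmetries: the x ↦ −x reflection is a symmetry, so x appears only in even powers; mirror symmetry z ↦ −z ⇒ only even powers of z; it's symmetric under y → −y, forcing even powers of y.
Observable constraints: it crosses the x-axis at the gridline x = 0; one y-axis crossing is at y = 0; it crosses the z-axis at the gridline z = 0.
Assembling these constraints gives the stated polynomial.

x^2 + 3*y^2 - 2*z^2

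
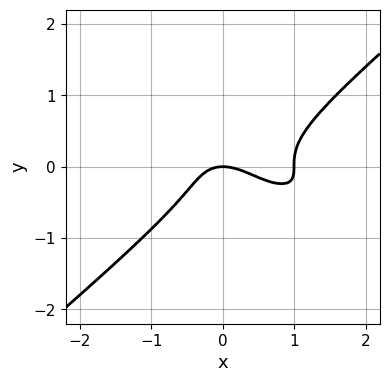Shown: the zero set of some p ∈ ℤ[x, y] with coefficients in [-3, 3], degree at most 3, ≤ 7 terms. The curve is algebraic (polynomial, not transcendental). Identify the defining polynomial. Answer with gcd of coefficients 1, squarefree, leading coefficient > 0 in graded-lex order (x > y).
1. Degree: a generic line meets the curve in up to 3 points, so deg p = 3.
2. Reading off the gridlines: the x-axis gridline crossings are at x ∈ {0, 1}; it meets the y-axis at y = 0 (among the integer gridlines).
3. Together with the visible shape, these determine p as stated.

x^3 + x^2*y - 3*y^3 - x^2 - y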